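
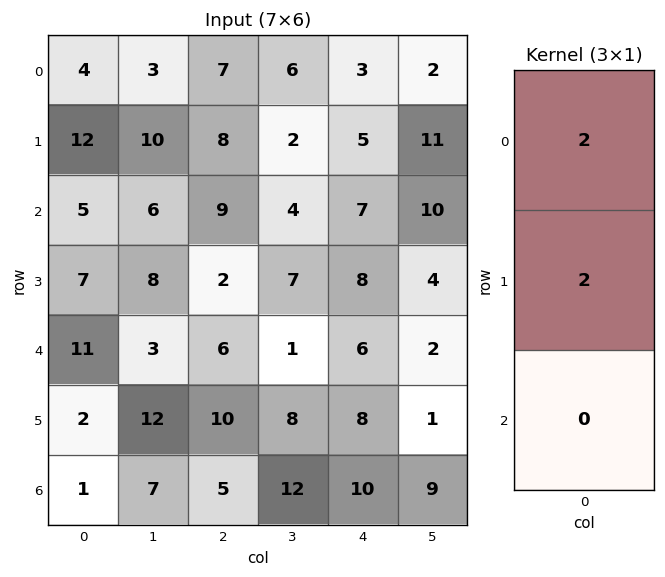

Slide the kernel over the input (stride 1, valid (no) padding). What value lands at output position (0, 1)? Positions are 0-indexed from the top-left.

The receptive field on the input at this output position is [3 / 10 / 6]. Elementwise product with the kernel and sum: 3·2 + 10·2.

26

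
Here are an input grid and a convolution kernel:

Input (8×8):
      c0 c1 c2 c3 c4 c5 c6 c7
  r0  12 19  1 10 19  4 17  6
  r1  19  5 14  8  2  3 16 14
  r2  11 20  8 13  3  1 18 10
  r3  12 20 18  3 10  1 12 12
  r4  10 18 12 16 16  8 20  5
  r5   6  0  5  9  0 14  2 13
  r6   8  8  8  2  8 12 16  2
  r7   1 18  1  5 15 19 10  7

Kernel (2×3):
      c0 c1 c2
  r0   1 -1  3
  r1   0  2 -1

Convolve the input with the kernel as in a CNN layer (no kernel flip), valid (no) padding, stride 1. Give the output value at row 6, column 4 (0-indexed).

The receptive field on the input at this output position is [8 12 16 / 15 19 10]. Elementwise product with the kernel and sum: 8·1 + 12·-1 + 16·3 + 19·2 + 10·-1.

72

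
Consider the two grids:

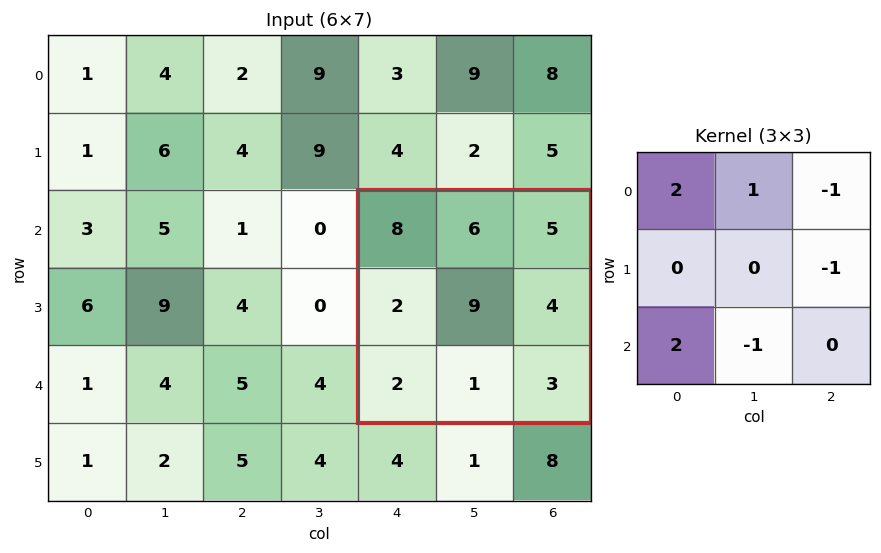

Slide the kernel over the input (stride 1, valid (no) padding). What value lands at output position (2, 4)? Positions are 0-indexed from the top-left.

The receptive field on the input at this output position is [8 6 5 / 2 9 4 / 2 1 3]. Elementwise product with the kernel and sum: 8·2 + 6·1 + 5·-1 + 4·-1 + 2·2 + 1·-1.

16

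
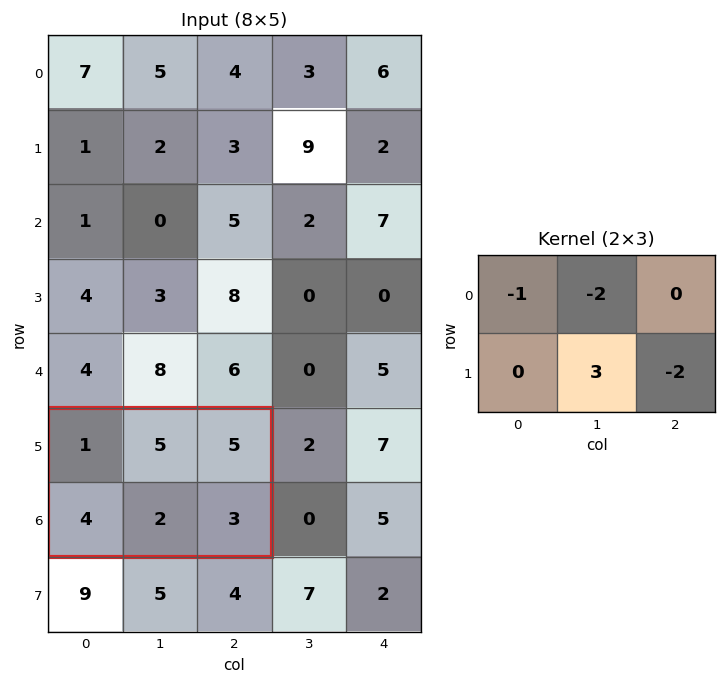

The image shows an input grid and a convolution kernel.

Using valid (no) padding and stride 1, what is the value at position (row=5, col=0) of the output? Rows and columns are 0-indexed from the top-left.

The receptive field on the input at this output position is [1 5 5 / 4 2 3]. Elementwise product with the kernel and sum: 1·-1 + 5·-2 + 2·3 + 3·-2.

-11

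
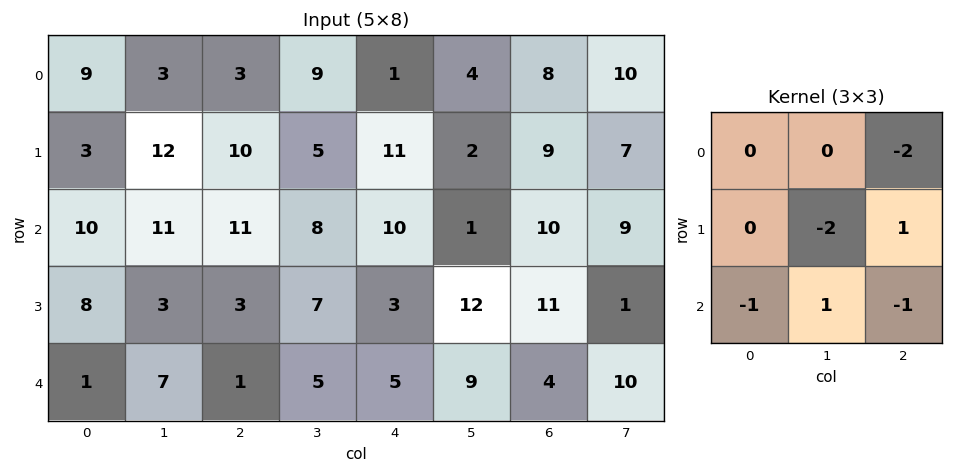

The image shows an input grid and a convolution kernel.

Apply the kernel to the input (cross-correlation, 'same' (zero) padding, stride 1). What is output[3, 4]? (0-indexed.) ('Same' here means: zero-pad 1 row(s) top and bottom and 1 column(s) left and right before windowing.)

-5

The receptive field on the zero-padded input at this output position is [8 10 1 / 7 3 12 / 5 5 9]. Elementwise product with the kernel and sum: 1·-2 + 3·-2 + 12·1 + 5·-1 + 5·1 + 9·-1.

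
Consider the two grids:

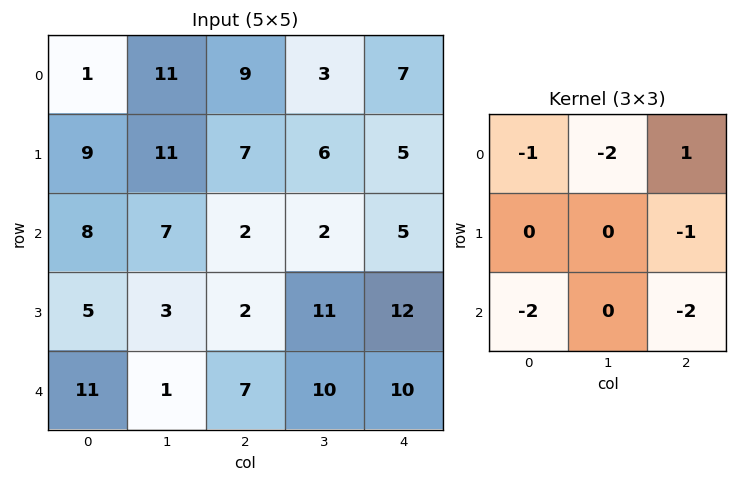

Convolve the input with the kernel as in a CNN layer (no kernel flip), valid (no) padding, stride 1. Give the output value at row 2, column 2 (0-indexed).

The receptive field on the input at this output position is [2 2 5 / 2 11 12 / 7 10 10]. Elementwise product with the kernel and sum: 2·-1 + 2·-2 + 5·1 + 12·-1 + 7·-2 + 10·-2.

-47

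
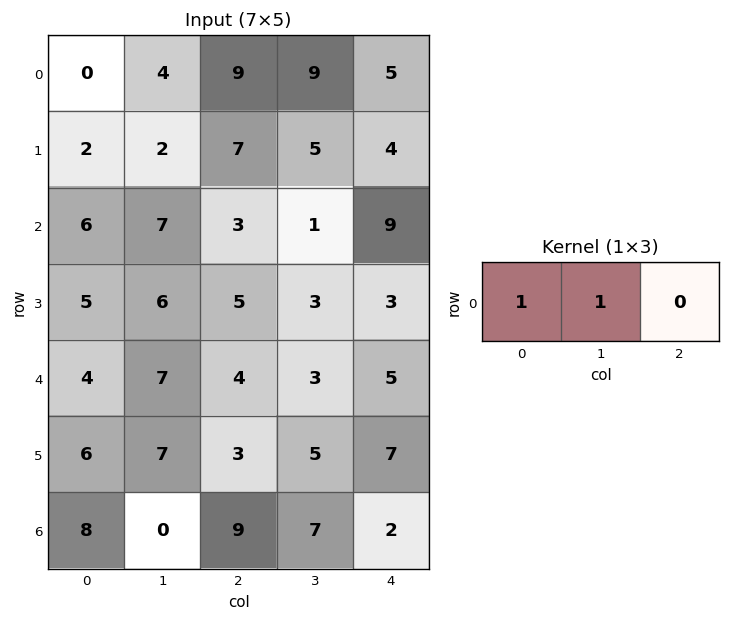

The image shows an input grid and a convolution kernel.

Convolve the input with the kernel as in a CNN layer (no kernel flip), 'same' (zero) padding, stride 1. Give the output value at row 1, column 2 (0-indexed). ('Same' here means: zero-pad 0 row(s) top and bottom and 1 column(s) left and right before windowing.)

The receptive field on the zero-padded input at this output position is [2 7 5]. Elementwise product with the kernel and sum: 2·1 + 7·1.

9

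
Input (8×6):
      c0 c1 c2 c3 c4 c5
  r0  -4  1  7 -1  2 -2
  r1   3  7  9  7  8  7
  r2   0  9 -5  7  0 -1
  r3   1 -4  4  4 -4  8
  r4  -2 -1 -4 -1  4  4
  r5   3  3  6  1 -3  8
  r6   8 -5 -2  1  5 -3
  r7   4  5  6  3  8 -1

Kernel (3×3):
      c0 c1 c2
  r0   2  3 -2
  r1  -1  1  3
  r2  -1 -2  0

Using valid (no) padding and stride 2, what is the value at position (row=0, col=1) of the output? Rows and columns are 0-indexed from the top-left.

20

The receptive field on the input at this output position is [7 -1 2 / 9 7 8 / -5 7 0]. Elementwise product with the kernel and sum: 7·2 + -1·3 + 2·-2 + 9·-1 + 7·1 + 8·3 + -5·-1 + 7·-2.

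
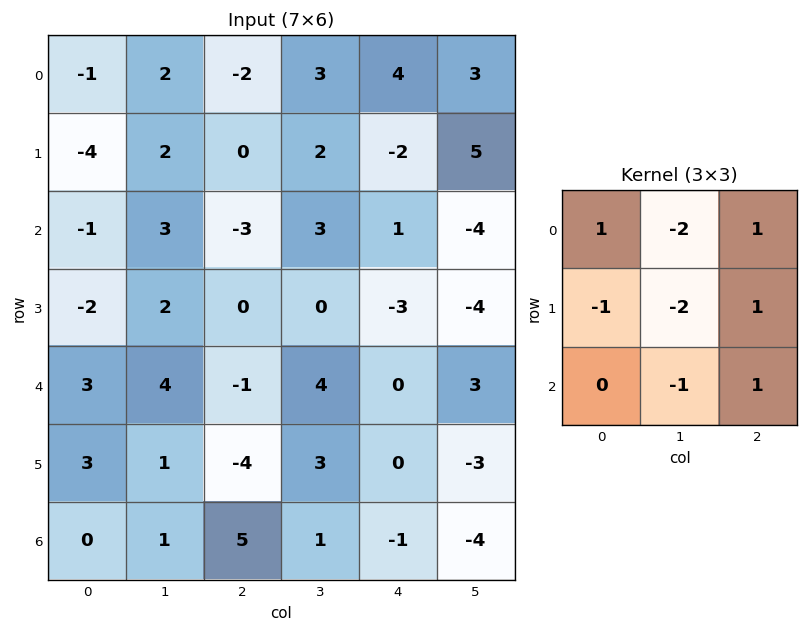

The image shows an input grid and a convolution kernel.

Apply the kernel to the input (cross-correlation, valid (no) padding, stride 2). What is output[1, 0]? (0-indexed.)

The receptive field on the input at this output position is [-1 3 -3 / -2 2 0 / 3 4 -1]. Elementwise product with the kernel and sum: -1·1 + 3·-2 + -3·1 + -2·-1 + 2·-2 + 0·1 + 4·-1 + -1·1.

-17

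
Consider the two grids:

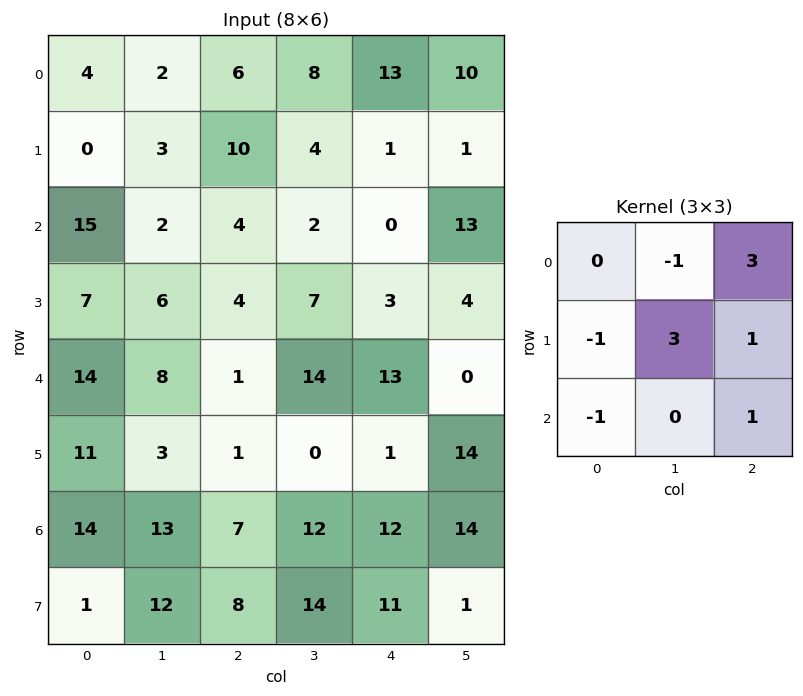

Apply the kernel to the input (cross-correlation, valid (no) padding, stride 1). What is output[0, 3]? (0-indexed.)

The receptive field on the input at this output position is [8 13 10 / 4 1 1 / 2 0 13]. Elementwise product with the kernel and sum: 13·-1 + 10·3 + 4·-1 + 1·3 + 1·1 + 2·-1 + 13·1.

28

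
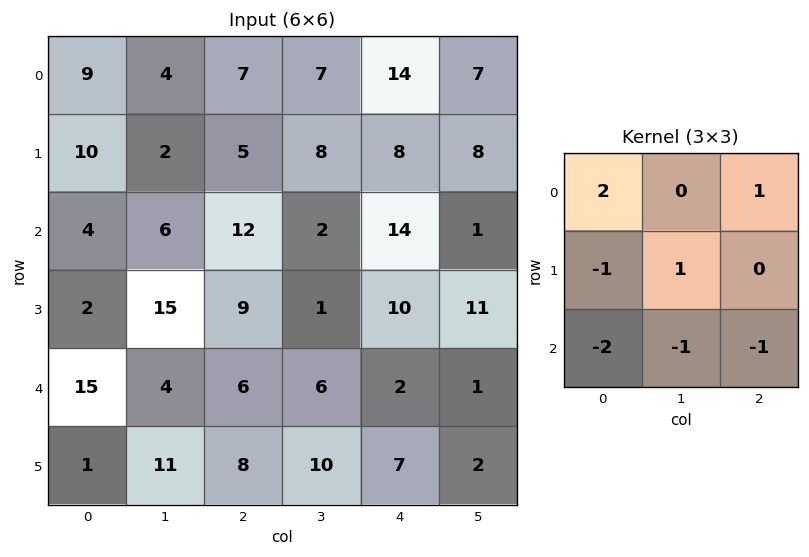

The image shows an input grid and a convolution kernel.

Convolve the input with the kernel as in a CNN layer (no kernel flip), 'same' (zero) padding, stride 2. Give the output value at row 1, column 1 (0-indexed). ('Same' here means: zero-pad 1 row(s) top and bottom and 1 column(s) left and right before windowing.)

The receptive field on the zero-padded input at this output position is [2 5 8 / 6 12 2 / 15 9 1]. Elementwise product with the kernel and sum: 2·2 + 8·1 + 6·-1 + 12·1 + 15·-2 + 9·-1 + 1·-1.

-22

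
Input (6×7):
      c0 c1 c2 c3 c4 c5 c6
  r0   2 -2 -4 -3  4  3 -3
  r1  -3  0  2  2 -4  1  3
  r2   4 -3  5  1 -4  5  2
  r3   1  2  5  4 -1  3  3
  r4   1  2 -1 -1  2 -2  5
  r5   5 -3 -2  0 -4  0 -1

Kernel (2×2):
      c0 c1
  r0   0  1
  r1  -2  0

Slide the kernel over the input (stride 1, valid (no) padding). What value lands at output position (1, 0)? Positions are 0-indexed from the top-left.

The receptive field on the input at this output position is [-3 0 / 4 -3]. Elementwise product with the kernel and sum: 0·1 + 4·-2.

-8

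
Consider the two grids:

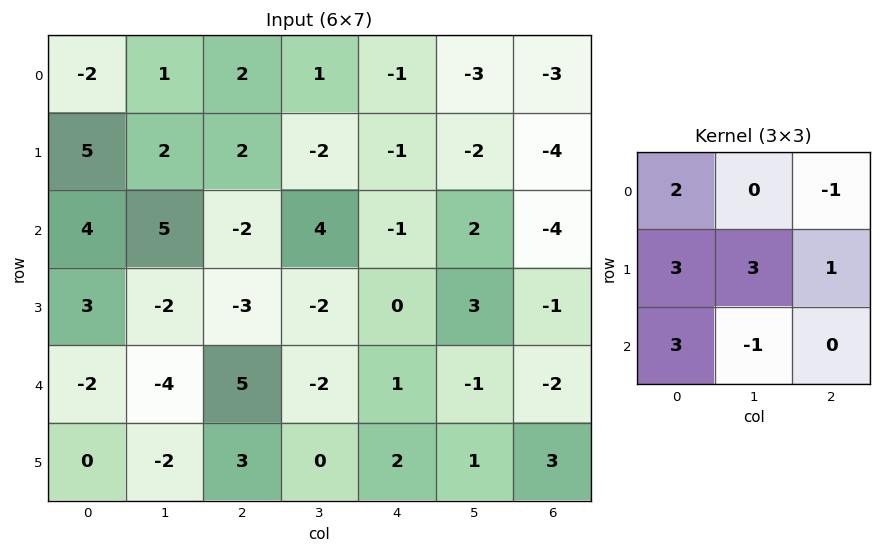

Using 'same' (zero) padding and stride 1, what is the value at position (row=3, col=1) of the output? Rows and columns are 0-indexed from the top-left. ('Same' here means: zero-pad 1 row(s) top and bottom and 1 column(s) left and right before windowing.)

The receptive field on the zero-padded input at this output position is [4 5 -2 / 3 -2 -3 / -2 -4 5]. Elementwise product with the kernel and sum: 4·2 + -2·-1 + 3·3 + -2·3 + -3·1 + -2·3 + -4·-1.

8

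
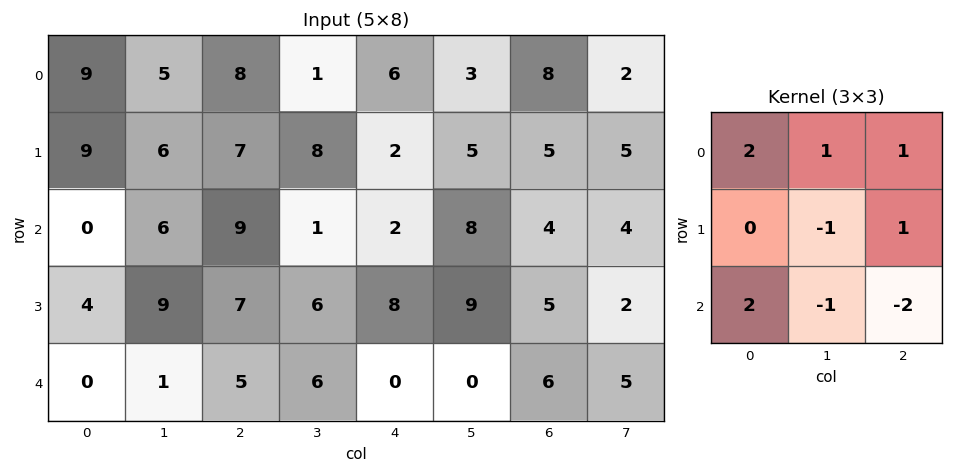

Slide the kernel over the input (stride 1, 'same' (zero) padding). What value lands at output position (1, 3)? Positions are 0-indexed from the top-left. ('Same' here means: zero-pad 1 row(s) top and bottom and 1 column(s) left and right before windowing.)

30

The receptive field on the zero-padded input at this output position is [8 1 6 / 7 8 2 / 9 1 2]. Elementwise product with the kernel and sum: 8·2 + 1·1 + 6·1 + 8·-1 + 2·1 + 9·2 + 1·-1 + 2·-2.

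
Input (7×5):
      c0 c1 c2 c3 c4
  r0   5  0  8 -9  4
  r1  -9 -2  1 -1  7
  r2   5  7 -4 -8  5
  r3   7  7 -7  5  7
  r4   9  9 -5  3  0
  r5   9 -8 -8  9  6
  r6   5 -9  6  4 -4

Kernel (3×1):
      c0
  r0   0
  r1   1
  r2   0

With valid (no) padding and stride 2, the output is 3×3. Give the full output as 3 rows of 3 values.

-9 1 7
7 -7 7
9 -8 6

Output[0,0]: The receptive field on the input at this output position is [5 / -9 / 5]. Elementwise product with the kernel and sum: -9·1.
Output[0,1]: The receptive field on the input at this output position is [8 / 1 / -4]. Elementwise product with the kernel and sum: 1·1.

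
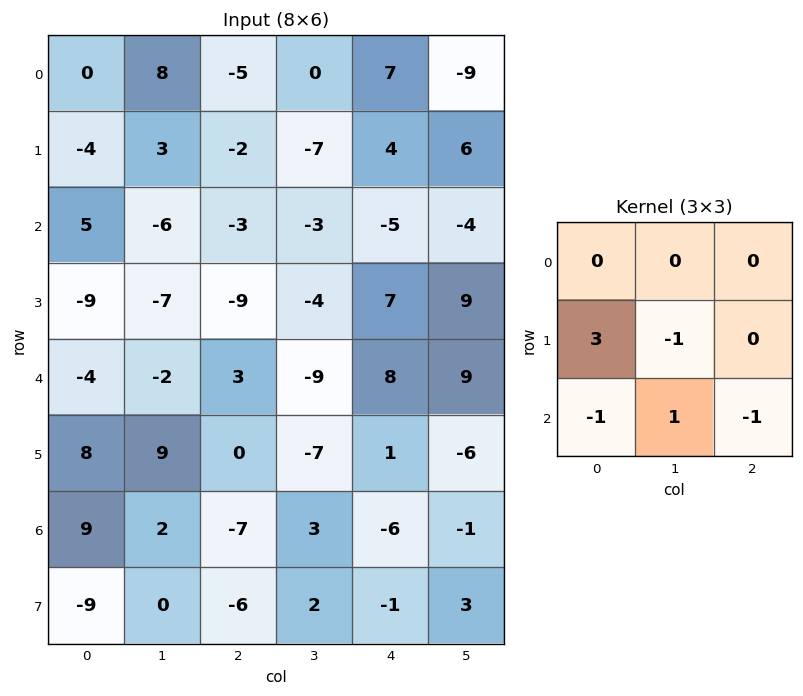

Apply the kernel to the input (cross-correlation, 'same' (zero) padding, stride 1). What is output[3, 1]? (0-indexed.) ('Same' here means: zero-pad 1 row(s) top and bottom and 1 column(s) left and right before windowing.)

-21

The receptive field on the zero-padded input at this output position is [5 -6 -3 / -9 -7 -9 / -4 -2 3]. Elementwise product with the kernel and sum: -9·3 + -7·-1 + -4·-1 + -2·1 + 3·-1.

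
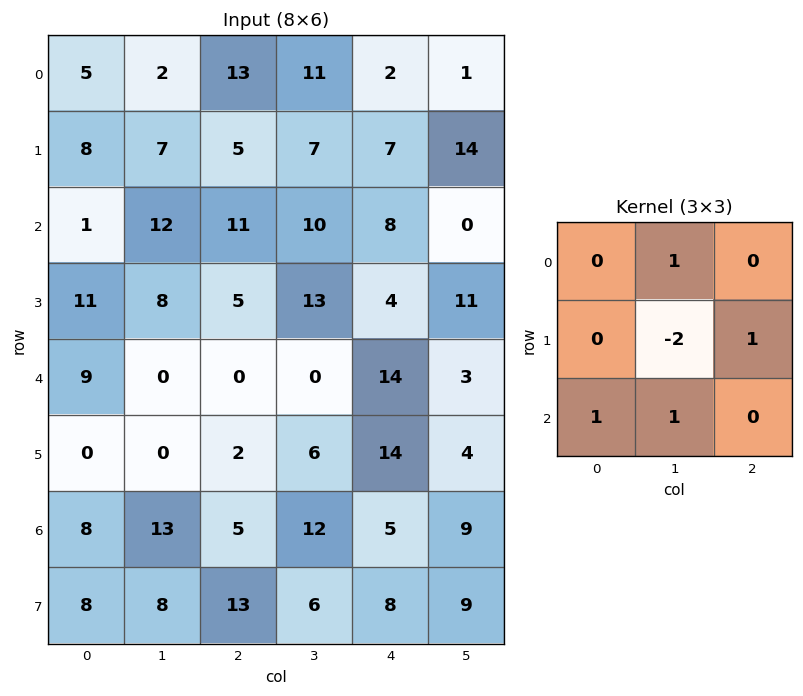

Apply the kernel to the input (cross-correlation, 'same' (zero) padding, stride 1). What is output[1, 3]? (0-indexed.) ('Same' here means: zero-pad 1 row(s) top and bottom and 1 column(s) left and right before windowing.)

The receptive field on the zero-padded input at this output position is [13 11 2 / 5 7 7 / 11 10 8]. Elementwise product with the kernel and sum: 11·1 + 7·-2 + 7·1 + 11·1 + 10·1.

25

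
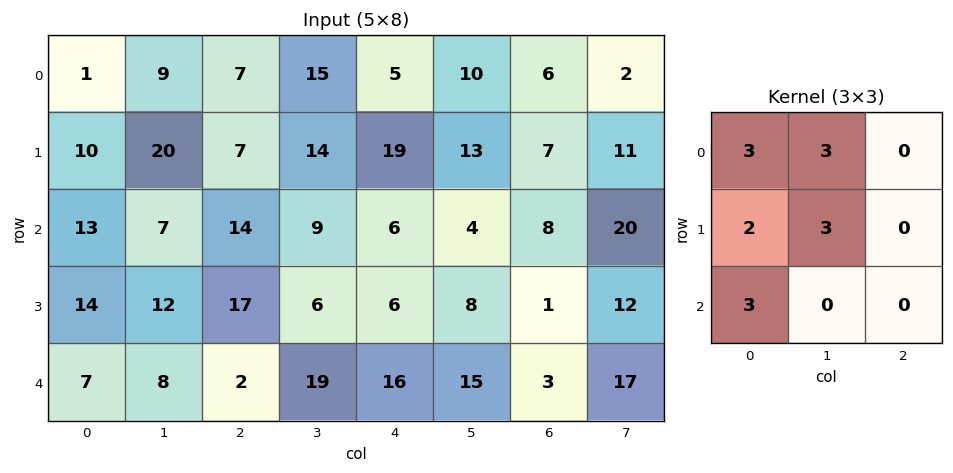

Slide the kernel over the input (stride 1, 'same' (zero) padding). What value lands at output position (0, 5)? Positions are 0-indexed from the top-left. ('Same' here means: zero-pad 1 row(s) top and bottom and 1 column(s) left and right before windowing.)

The receptive field on the zero-padded input at this output position is [0 0 0 / 5 10 6 / 19 13 7]. Elementwise product with the kernel and sum: 0·3 + 0·3 + 5·2 + 10·3 + 19·3.

97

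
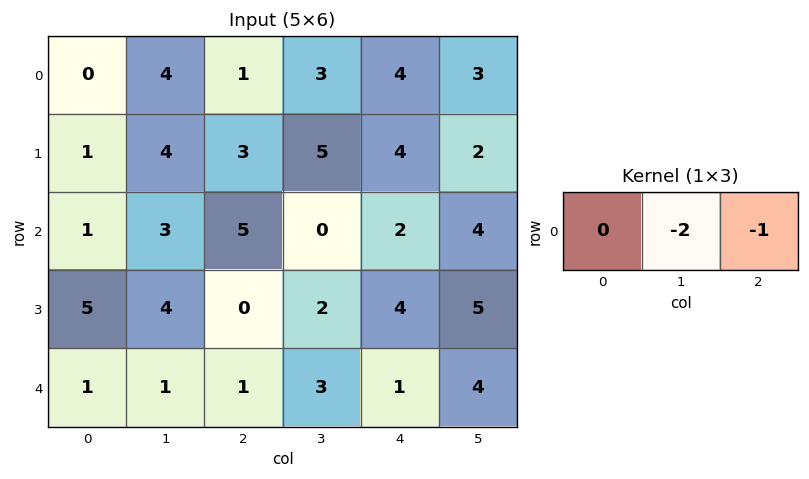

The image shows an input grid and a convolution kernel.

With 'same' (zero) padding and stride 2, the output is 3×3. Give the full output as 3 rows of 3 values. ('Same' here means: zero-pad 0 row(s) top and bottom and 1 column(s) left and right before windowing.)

-4 -5 -11
-5 -10 -8
-3 -5 -6

Output[0,0]: The receptive field on the zero-padded input at this output position is [0 0 4]. Elementwise product with the kernel and sum: 0·-2 + 4·-1.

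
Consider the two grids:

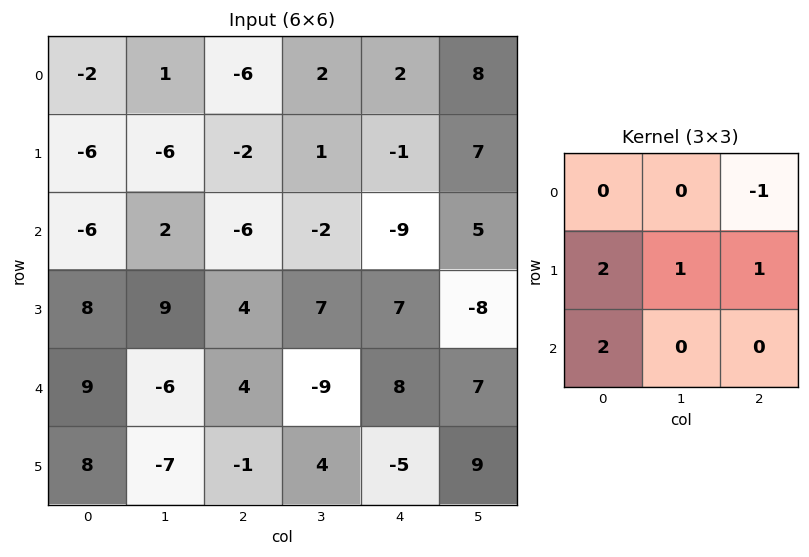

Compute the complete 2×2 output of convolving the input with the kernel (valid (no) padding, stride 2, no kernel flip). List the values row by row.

Output[0,0]: The receptive field on the input at this output position is [-2 1 -6 / -6 -6 -2 / -6 2 -6]. Elementwise product with the kernel and sum: -6·-1 + -6·2 + -6·1 + -2·1 + -6·2.

-26 -18
53 39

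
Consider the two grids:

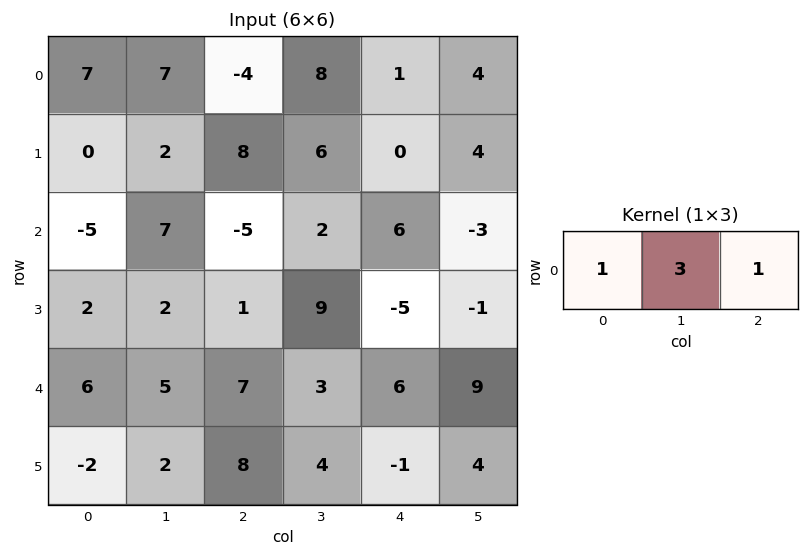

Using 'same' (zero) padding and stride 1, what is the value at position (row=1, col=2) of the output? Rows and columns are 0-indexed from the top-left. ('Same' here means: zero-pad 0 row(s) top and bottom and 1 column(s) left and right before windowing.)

32

The receptive field on the zero-padded input at this output position is [2 8 6]. Elementwise product with the kernel and sum: 2·1 + 8·3 + 6·1.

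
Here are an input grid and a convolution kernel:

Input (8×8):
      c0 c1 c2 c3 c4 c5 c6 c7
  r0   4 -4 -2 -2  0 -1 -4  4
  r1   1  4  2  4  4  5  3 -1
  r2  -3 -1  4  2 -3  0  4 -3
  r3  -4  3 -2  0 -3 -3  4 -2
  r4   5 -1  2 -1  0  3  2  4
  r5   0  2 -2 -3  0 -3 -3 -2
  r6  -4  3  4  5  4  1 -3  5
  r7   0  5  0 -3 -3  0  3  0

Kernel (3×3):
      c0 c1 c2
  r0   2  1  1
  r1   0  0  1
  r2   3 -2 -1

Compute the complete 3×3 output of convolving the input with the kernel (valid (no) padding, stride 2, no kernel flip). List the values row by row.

-7 9 -15
10 12 -6
-13 1 15

Output[0,0]: The receptive field on the input at this output position is [4 -4 -2 / 1 4 2 / -3 -1 4]. Elementwise product with the kernel and sum: 4·2 + -4·1 + -2·1 + 2·1 + -3·3 + -1·-2 + 4·-1.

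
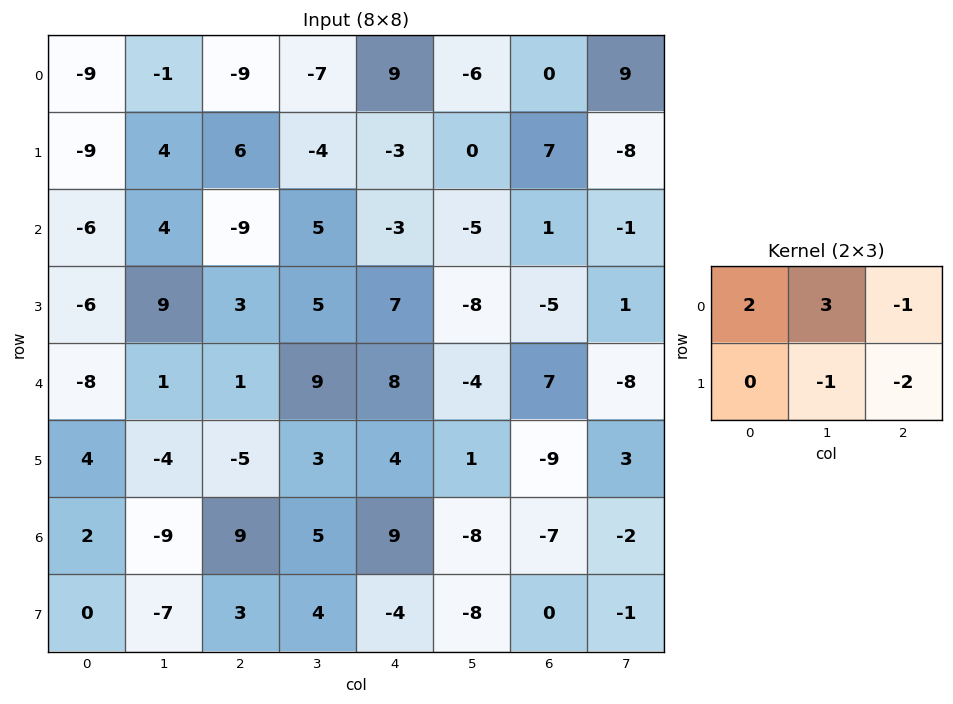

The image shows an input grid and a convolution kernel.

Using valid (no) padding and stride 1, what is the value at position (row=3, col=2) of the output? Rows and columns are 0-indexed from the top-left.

-11

The receptive field on the input at this output position is [3 5 7 / 1 9 8]. Elementwise product with the kernel and sum: 3·2 + 5·3 + 7·-1 + 9·-1 + 8·-2.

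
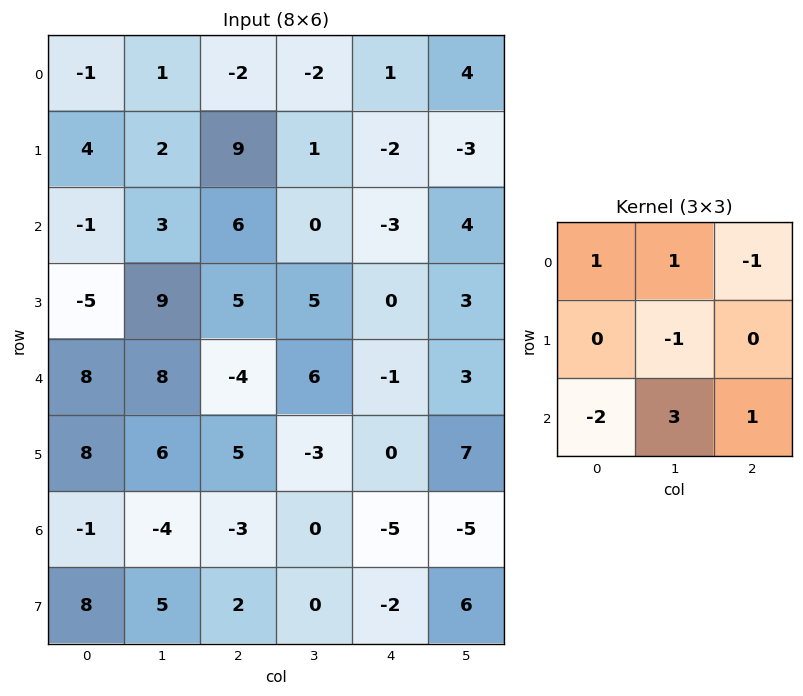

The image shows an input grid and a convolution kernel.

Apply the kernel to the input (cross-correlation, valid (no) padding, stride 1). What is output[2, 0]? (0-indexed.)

The receptive field on the input at this output position is [-1 3 6 / -5 9 5 / 8 8 -4]. Elementwise product with the kernel and sum: -1·1 + 3·1 + 6·-1 + 9·-1 + 8·-2 + 8·3 + -4·1.

-9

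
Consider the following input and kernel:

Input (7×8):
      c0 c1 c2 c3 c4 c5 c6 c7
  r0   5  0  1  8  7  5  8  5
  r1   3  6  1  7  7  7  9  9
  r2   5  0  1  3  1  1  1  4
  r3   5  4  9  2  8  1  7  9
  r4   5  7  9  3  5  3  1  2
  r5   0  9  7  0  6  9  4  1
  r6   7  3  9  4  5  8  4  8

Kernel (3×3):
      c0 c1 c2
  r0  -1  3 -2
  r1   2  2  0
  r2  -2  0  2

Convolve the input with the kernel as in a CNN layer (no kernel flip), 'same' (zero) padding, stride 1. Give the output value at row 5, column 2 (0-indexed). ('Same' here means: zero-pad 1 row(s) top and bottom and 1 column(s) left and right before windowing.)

The receptive field on the zero-padded input at this output position is [7 9 3 / 9 7 0 / 3 9 4]. Elementwise product with the kernel and sum: 7·-1 + 9·3 + 3·-2 + 9·2 + 7·2 + 3·-2 + 4·2.

48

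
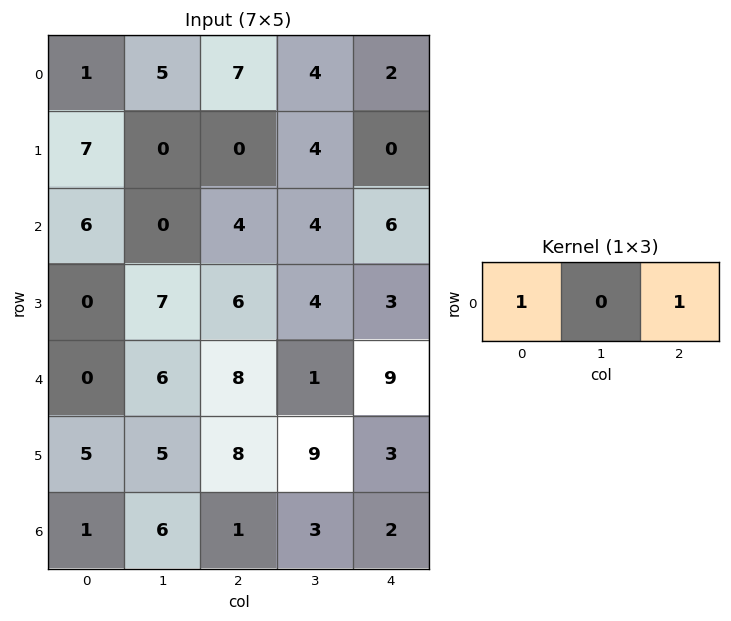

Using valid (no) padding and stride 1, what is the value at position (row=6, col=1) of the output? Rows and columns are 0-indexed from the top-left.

The receptive field on the input at this output position is [6 1 3]. Elementwise product with the kernel and sum: 6·1 + 3·1.

9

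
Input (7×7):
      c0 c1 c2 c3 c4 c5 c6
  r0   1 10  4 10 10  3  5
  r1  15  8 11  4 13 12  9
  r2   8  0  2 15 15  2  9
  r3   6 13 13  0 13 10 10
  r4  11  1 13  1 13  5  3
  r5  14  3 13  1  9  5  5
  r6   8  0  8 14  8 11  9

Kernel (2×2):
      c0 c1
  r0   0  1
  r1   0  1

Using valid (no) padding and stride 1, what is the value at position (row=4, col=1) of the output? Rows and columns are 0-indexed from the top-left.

The receptive field on the input at this output position is [1 13 / 3 13]. Elementwise product with the kernel and sum: 13·1 + 13·1.

26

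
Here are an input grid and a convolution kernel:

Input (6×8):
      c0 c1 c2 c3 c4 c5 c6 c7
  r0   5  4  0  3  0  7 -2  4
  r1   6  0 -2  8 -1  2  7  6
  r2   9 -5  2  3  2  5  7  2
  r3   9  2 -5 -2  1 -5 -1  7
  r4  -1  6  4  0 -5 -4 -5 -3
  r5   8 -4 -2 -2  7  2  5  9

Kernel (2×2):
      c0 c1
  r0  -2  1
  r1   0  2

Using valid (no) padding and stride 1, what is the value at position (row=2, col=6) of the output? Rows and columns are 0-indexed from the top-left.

The receptive field on the input at this output position is [7 2 / -1 7]. Elementwise product with the kernel and sum: 7·-2 + 2·1 + 7·2.

2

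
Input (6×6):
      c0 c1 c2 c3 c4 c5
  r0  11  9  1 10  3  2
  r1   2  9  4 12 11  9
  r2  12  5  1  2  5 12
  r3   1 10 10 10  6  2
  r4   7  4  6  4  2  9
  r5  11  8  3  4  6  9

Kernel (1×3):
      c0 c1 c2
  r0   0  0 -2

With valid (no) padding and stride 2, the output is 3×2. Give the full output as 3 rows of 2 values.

-2 -6
-2 -10
-12 -4

Output[0,0]: The receptive field on the input at this output position is [11 9 1]. Elementwise product with the kernel and sum: 1·-2.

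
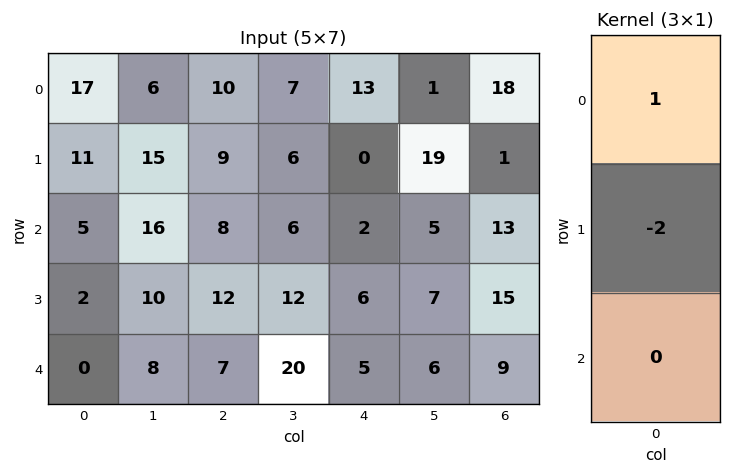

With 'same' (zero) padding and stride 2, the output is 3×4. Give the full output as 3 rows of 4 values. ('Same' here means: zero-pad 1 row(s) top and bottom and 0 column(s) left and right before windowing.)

Output[0,0]: The receptive field on the zero-padded input at this output position is [0 / 17 / 11]. Elementwise product with the kernel and sum: 0·1 + 17·-2.
Output[0,1]: The receptive field on the zero-padded input at this output position is [0 / 10 / 9]. Elementwise product with the kernel and sum: 0·1 + 10·-2.

-34 -20 -26 -36
1 -7 -4 -25
2 -2 -4 -3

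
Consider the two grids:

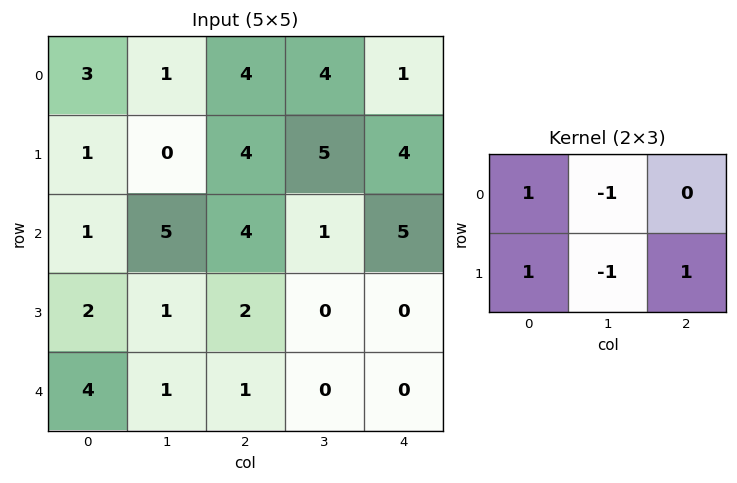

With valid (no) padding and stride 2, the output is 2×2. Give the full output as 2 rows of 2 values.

7 3
-1 5

Output[0,0]: The receptive field on the input at this output position is [3 1 4 / 1 0 4]. Elementwise product with the kernel and sum: 3·1 + 1·-1 + 1·1 + 0·-1 + 4·1.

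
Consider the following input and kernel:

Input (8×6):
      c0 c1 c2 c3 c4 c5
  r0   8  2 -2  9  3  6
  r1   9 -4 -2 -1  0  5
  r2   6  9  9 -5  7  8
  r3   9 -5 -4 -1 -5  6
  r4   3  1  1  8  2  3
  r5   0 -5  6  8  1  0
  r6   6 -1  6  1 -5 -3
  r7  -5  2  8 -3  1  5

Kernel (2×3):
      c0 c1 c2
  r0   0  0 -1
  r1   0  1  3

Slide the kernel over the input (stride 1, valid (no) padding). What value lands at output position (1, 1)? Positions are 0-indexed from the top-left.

-5

The receptive field on the input at this output position is [-4 -2 -1 / 9 9 -5]. Elementwise product with the kernel and sum: -1·-1 + 9·1 + -5·3.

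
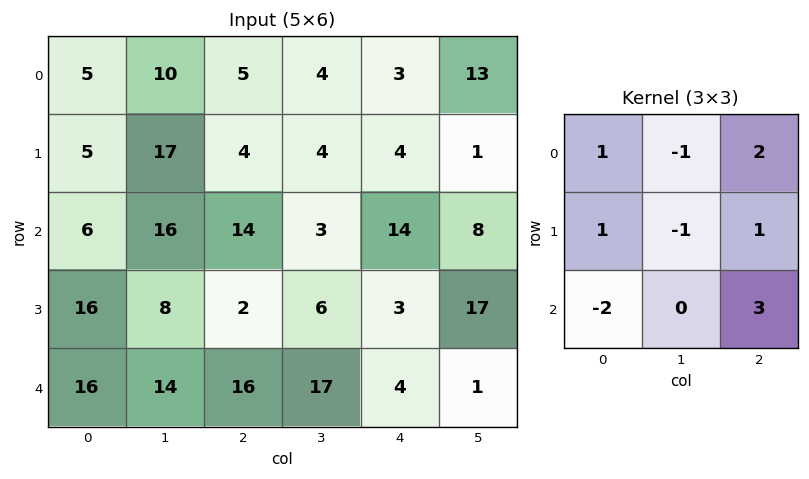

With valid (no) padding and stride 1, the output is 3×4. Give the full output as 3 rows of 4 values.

Output[0,0]: The receptive field on the input at this output position is [5 10 5 / 5 17 4 / 6 16 14]. Elementwise product with the kernel and sum: 5·1 + 10·-1 + 5·2 + 5·1 + 17·-1 + 4·1 + 6·-2 + 14·3.
Output[0,1]: The receptive field on the input at this output position is [10 5 4 / 17 4 4 / 16 14 3]. Elementwise product with the kernel and sum: 10·1 + 5·-1 + 4·2 + 17·1 + 4·-1 + 4·1 + 16·-2 + 3·3.

27 7 25 46
-26 28 38 38
44 43 18 -6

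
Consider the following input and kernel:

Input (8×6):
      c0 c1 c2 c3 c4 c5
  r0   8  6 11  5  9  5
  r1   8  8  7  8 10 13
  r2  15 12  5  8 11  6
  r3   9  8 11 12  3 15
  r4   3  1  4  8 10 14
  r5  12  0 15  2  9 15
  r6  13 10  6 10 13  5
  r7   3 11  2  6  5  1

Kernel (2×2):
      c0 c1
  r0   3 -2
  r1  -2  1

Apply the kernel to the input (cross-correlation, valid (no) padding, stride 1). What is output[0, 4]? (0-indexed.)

The receptive field on the input at this output position is [9 5 / 10 13]. Elementwise product with the kernel and sum: 9·3 + 5·-2 + 10·-2 + 13·1.

10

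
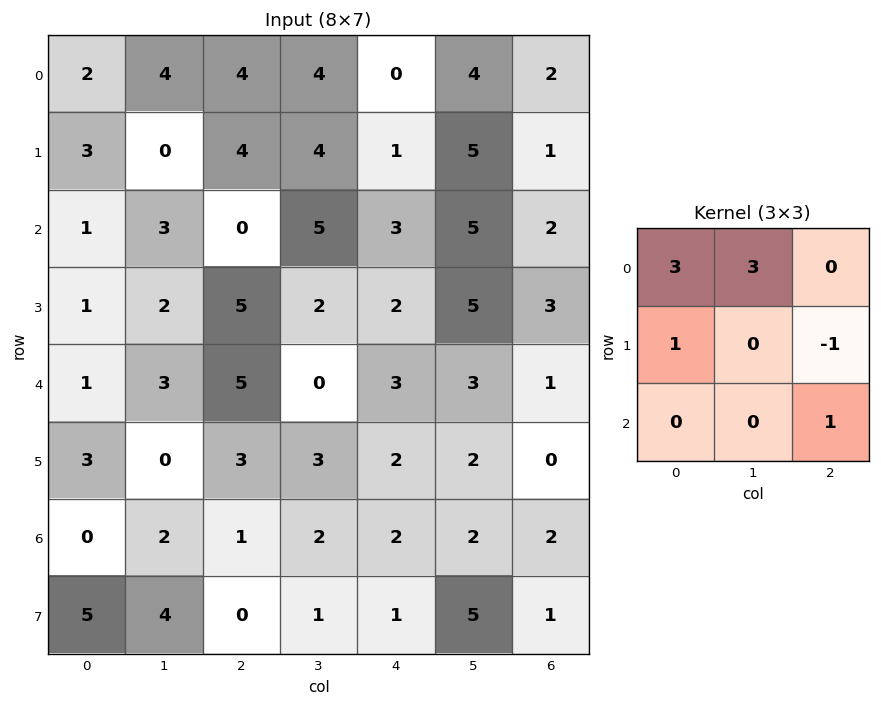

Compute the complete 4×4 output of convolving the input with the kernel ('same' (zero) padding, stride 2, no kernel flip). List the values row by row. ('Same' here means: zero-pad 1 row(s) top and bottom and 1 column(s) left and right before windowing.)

Output[0,0]: The receptive field on the zero-padded input at this output position is [0 0 0 / 0 2 4 / 0 3 0]. Elementwise product with the kernel and sum: 0·3 + 0·3 + 0·1 + 4·-1 + 0·1.
Output[0,1]: The receptive field on the zero-padded input at this output position is [0 0 0 / 4 4 4 / 0 4 4]. Elementwise product with the kernel and sum: 0·3 + 0·3 + 4·1 + 4·-1 + 4·1.

-4 4 5 4
8 12 20 23
0 27 11 27
11 10 20 8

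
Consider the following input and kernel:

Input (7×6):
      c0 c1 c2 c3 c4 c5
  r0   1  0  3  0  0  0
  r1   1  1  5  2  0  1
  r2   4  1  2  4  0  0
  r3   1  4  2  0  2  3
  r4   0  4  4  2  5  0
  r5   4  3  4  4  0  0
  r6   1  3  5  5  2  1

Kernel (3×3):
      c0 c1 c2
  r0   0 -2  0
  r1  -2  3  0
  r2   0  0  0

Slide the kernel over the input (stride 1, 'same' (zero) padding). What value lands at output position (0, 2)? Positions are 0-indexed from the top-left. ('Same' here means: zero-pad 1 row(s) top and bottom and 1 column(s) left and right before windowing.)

The receptive field on the zero-padded input at this output position is [0 0 0 / 0 3 0 / 1 5 2]. Elementwise product with the kernel and sum: 0·-2 + 0·-2 + 3·3.

9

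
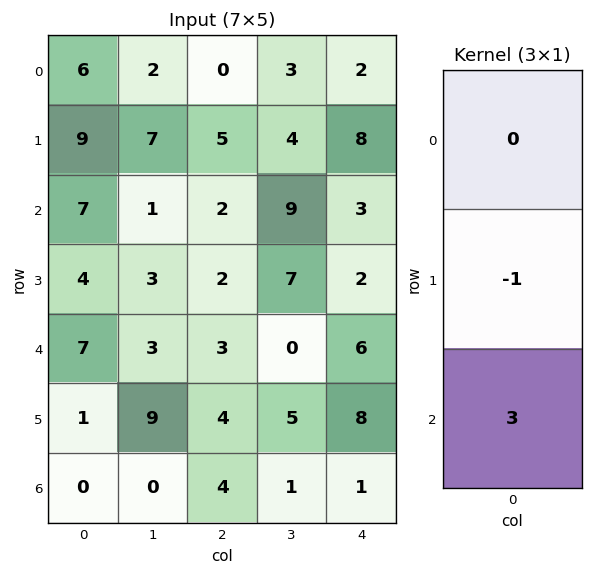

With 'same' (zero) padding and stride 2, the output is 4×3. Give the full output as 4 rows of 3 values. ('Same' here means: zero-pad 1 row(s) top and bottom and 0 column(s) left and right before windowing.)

Output[0,0]: The receptive field on the zero-padded input at this output position is [0 / 6 / 9]. Elementwise product with the kernel and sum: 6·-1 + 9·3.
Output[0,1]: The receptive field on the zero-padded input at this output position is [0 / 0 / 5]. Elementwise product with the kernel and sum: 0·-1 + 5·3.

21 15 22
5 4 3
-4 9 18
0 -4 -1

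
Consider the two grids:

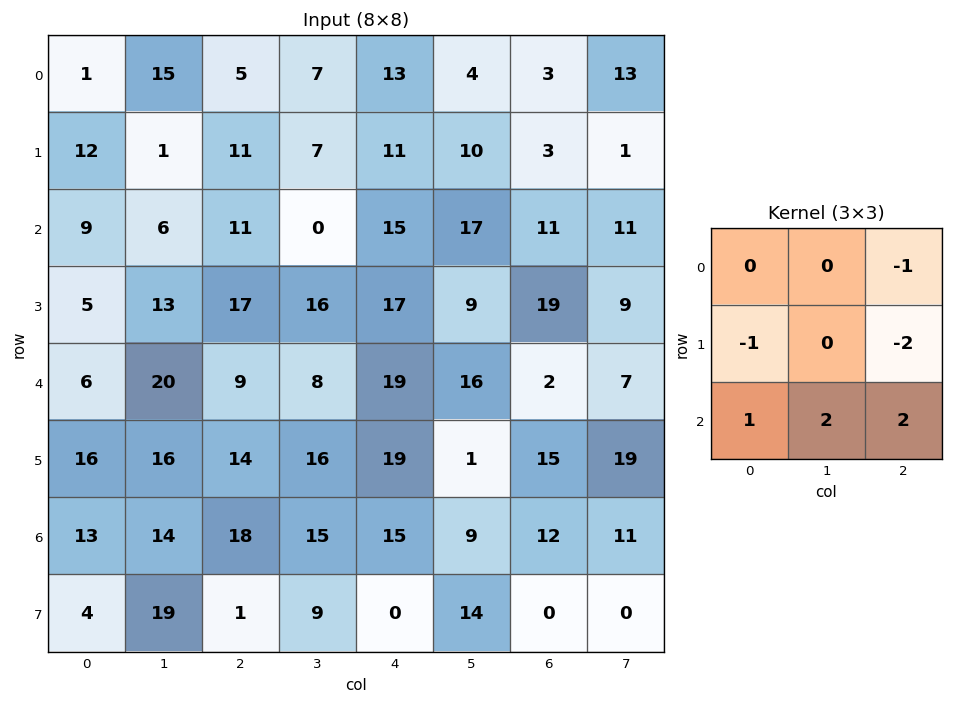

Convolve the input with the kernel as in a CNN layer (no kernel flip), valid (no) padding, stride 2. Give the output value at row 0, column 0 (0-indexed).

The receptive field on the input at this output position is [1 15 5 / 12 1 11 / 9 6 11]. Elementwise product with the kernel and sum: 5·-1 + 12·-1 + 11·-2 + 9·1 + 6·2 + 11·2.

4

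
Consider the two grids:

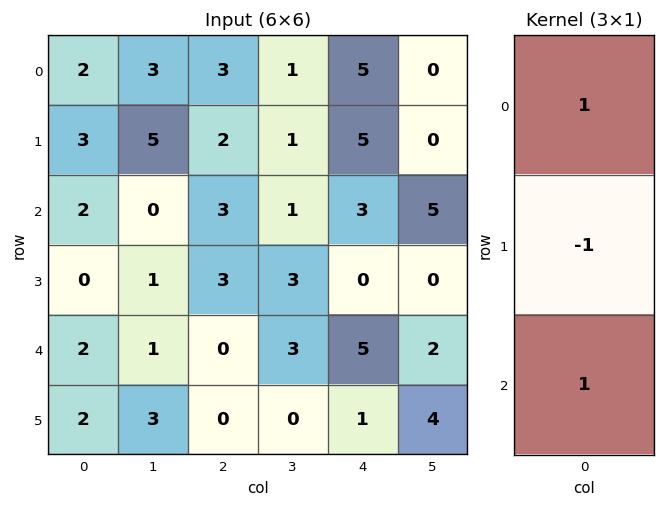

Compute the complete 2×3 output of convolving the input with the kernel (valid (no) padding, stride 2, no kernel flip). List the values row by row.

1 4 3
4 0 8

Output[0,0]: The receptive field on the input at this output position is [2 / 3 / 2]. Elementwise product with the kernel and sum: 2·1 + 3·-1 + 2·1.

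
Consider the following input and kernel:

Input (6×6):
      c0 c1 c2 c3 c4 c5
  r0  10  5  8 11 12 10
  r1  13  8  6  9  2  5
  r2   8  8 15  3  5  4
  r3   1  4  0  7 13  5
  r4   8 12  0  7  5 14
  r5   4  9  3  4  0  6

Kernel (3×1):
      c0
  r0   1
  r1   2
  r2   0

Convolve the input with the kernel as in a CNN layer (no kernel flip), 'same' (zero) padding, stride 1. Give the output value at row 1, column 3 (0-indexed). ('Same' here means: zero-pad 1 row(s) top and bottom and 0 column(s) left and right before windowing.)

The receptive field on the zero-padded input at this output position is [11 / 9 / 3]. Elementwise product with the kernel and sum: 11·1 + 9·2.

29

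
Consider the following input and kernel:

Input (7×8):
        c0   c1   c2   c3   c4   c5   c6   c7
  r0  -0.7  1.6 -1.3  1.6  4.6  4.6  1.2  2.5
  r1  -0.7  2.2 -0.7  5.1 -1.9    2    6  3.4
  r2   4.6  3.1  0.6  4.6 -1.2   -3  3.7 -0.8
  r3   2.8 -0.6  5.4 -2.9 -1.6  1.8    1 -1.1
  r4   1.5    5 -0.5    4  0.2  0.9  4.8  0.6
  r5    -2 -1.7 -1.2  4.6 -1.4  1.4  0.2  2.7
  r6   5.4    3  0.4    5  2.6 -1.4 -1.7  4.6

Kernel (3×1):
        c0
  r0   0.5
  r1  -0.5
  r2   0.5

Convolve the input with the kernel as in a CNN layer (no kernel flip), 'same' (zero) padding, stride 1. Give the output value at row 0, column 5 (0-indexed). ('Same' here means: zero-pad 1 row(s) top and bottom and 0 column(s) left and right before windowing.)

The receptive field on the zero-padded input at this output position is [0 / 4.6 / 2]. Elementwise product with the kernel and sum: 0·0.5 + 4.6·-0.5 + 2·0.5.

-1.3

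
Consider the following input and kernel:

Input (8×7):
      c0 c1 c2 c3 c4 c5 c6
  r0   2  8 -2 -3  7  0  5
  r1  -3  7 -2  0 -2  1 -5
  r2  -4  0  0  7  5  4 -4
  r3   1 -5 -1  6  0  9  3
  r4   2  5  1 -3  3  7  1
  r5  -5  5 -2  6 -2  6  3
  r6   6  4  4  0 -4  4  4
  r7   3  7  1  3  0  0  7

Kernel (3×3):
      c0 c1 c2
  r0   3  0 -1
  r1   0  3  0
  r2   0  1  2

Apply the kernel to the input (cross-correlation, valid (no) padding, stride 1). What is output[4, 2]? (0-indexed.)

10

The receptive field on the input at this output position is [1 -3 3 / -2 6 -2 / 4 0 -4]. Elementwise product with the kernel and sum: 1·3 + 3·-1 + 6·3 + 0·1 + -4·2.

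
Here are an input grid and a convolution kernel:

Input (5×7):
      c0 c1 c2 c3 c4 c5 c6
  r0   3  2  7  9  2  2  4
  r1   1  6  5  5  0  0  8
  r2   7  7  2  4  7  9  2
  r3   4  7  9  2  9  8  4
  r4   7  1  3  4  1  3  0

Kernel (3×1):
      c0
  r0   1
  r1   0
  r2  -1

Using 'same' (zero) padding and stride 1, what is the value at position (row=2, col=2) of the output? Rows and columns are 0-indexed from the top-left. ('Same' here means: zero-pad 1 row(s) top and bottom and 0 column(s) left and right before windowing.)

-4

The receptive field on the zero-padded input at this output position is [5 / 2 / 9]. Elementwise product with the kernel and sum: 5·1 + 9·-1.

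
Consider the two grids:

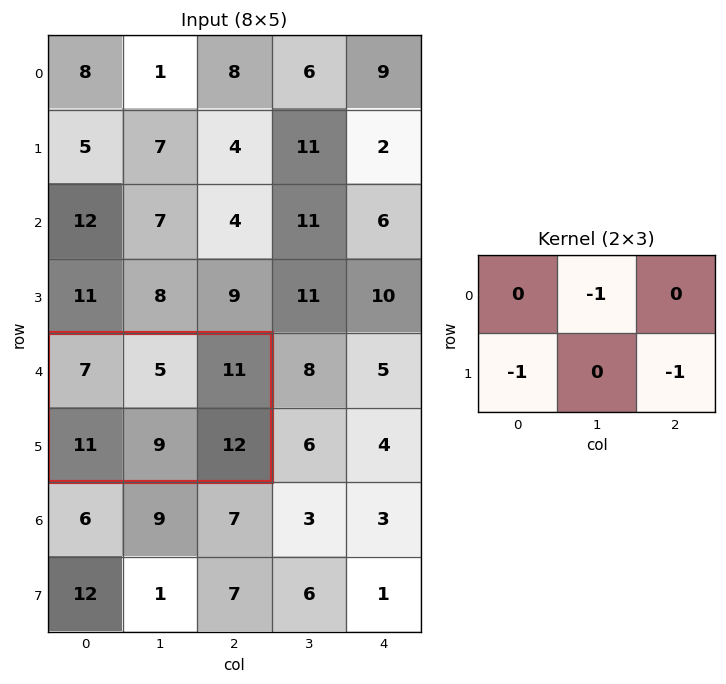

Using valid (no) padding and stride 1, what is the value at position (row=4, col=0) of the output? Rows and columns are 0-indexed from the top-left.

The receptive field on the input at this output position is [7 5 11 / 11 9 12]. Elementwise product with the kernel and sum: 5·-1 + 11·-1 + 12·-1.

-28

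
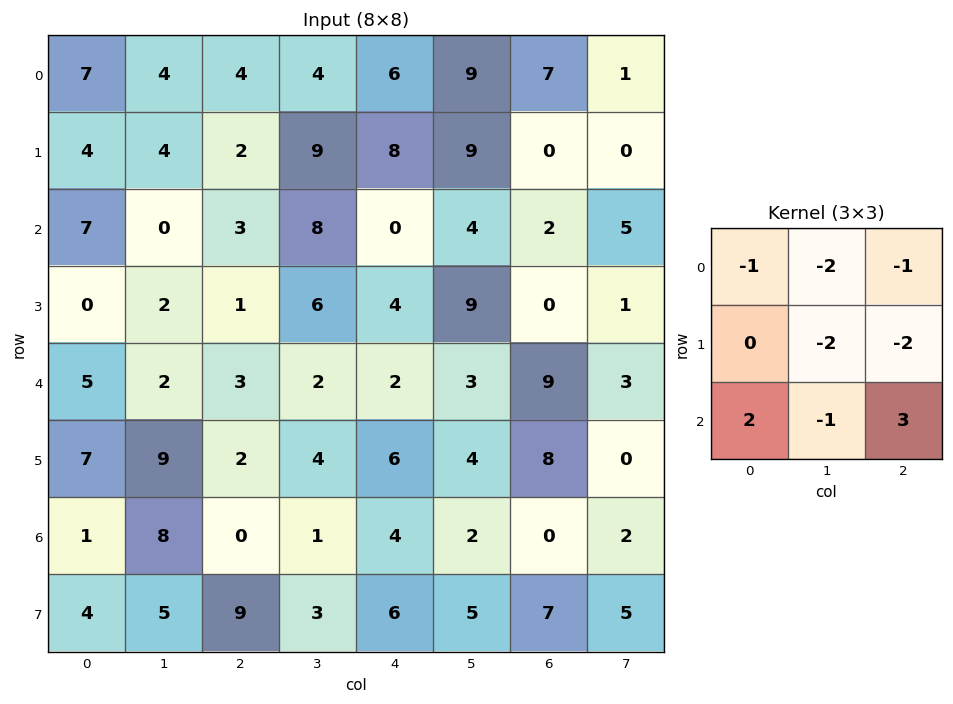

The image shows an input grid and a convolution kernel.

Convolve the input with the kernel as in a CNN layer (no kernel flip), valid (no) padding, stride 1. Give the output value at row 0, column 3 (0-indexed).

-31

The receptive field on the input at this output position is [4 6 9 / 9 8 9 / 8 0 4]. Elementwise product with the kernel and sum: 4·-1 + 6·-2 + 9·-1 + 8·-2 + 9·-2 + 8·2 + 0·-1 + 4·3.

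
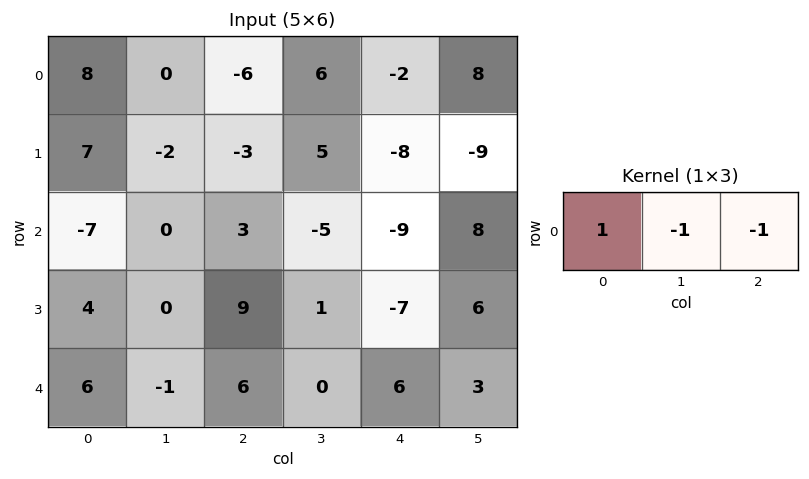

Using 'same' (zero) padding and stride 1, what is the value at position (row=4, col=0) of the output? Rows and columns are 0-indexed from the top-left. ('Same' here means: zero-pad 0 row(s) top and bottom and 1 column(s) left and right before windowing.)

The receptive field on the zero-padded input at this output position is [0 6 -1]. Elementwise product with the kernel and sum: 0·1 + 6·-1 + -1·-1.

-5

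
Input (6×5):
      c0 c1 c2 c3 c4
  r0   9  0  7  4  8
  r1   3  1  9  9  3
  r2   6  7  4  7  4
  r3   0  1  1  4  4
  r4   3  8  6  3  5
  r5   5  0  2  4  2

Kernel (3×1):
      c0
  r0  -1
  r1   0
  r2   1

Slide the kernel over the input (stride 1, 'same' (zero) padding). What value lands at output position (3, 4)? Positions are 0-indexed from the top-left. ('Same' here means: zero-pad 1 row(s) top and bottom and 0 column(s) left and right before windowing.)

The receptive field on the zero-padded input at this output position is [4 / 4 / 5]. Elementwise product with the kernel and sum: 4·-1 + 5·1.

1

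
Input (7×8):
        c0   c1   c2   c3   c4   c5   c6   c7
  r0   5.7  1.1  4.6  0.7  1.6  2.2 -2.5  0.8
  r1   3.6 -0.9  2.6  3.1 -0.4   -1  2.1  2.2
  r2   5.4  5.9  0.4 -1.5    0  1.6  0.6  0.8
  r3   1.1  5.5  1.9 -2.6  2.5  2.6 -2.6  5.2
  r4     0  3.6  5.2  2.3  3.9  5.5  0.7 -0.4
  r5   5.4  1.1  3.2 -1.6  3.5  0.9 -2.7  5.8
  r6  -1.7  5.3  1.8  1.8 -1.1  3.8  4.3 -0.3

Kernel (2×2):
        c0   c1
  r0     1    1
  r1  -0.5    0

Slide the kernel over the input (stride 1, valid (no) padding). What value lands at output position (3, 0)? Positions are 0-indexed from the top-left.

6.6

The receptive field on the input at this output position is [1.1 5.5 / 0 3.6]. Elementwise product with the kernel and sum: 1.1·1 + 5.5·1 + 0·-0.5.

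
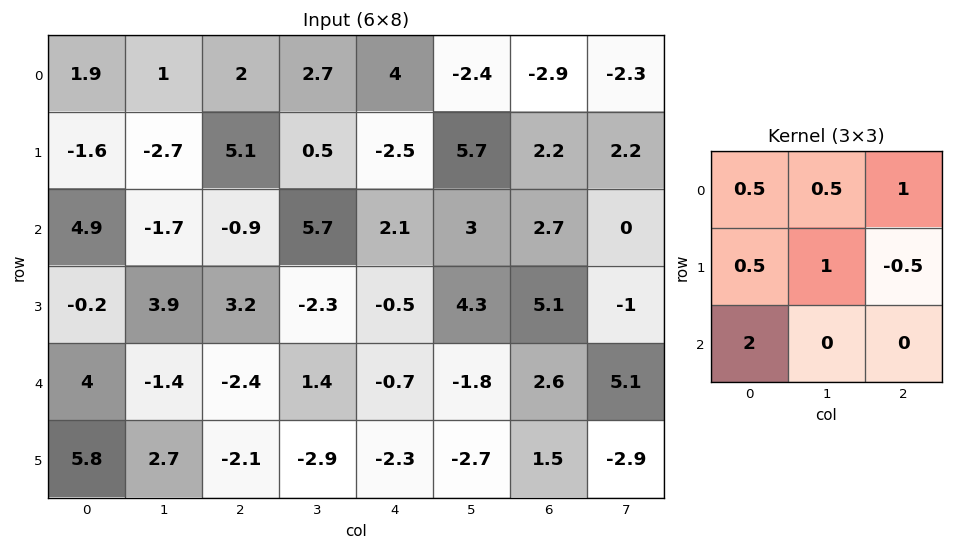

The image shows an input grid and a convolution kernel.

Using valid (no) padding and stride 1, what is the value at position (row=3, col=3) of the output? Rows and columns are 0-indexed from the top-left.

-2

The receptive field on the input at this output position is [-2.3 -0.5 4.3 / 1.4 -0.7 -1.8 / -2.9 -2.3 -2.7]. Elementwise product with the kernel and sum: -2.3·0.5 + -0.5·0.5 + 4.3·1 + 1.4·0.5 + -0.7·1 + -1.8·-0.5 + -2.9·2.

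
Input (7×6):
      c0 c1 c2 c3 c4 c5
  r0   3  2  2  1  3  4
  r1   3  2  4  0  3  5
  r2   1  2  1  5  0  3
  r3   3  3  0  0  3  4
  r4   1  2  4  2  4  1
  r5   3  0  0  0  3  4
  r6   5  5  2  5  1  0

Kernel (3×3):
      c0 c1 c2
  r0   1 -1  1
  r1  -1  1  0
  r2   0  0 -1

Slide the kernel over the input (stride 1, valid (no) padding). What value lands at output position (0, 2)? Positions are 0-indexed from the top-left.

0

The receptive field on the input at this output position is [2 1 3 / 4 0 3 / 1 5 0]. Elementwise product with the kernel and sum: 2·1 + 1·-1 + 3·1 + 4·-1 + 0·1 + 0·-1.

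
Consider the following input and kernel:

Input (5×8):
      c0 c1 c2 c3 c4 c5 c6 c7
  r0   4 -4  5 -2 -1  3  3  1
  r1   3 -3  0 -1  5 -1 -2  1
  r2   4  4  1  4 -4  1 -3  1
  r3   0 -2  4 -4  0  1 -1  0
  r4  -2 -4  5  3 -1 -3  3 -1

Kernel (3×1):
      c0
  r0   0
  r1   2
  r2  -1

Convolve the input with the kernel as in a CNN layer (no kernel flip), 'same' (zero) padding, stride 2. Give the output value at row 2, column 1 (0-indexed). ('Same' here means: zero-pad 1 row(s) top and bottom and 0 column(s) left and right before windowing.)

The receptive field on the zero-padded input at this output position is [4 / 5 / 0]. Elementwise product with the kernel and sum: 5·2 + 0·-1.

10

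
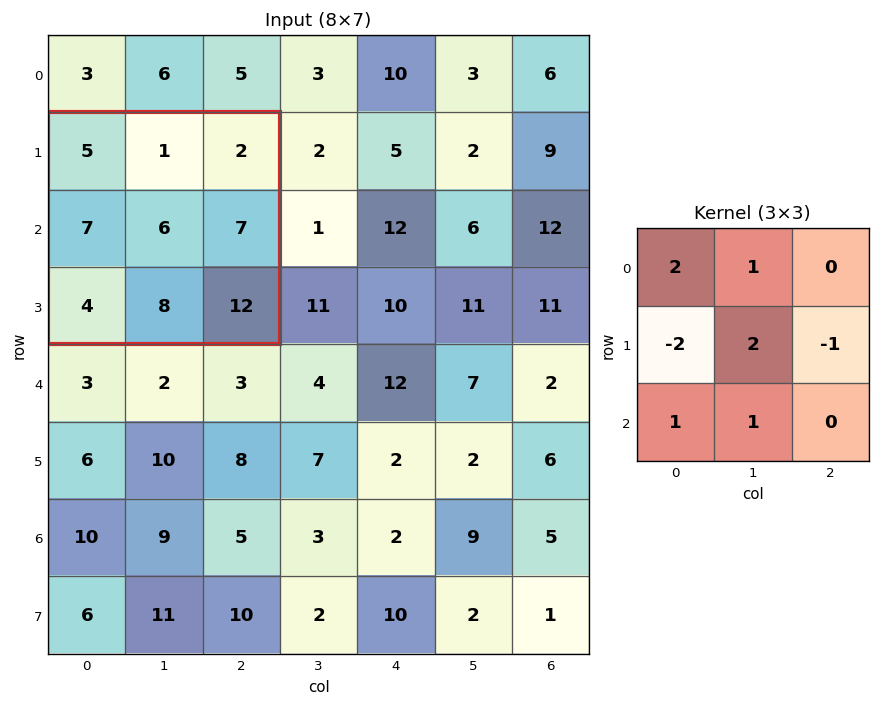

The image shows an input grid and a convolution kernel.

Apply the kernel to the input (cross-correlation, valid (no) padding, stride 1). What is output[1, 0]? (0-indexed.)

14

The receptive field on the input at this output position is [5 1 2 / 7 6 7 / 4 8 12]. Elementwise product with the kernel and sum: 5·2 + 1·1 + 7·-2 + 6·2 + 7·-1 + 4·1 + 8·1.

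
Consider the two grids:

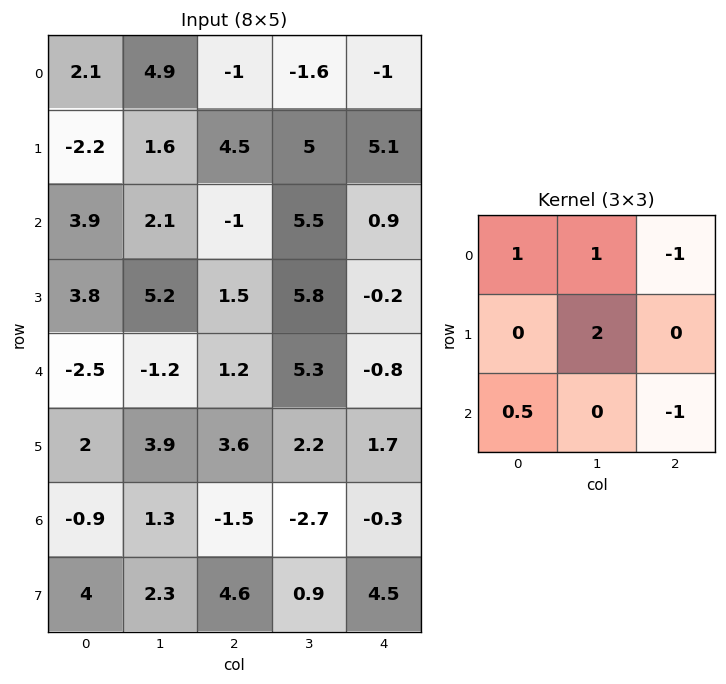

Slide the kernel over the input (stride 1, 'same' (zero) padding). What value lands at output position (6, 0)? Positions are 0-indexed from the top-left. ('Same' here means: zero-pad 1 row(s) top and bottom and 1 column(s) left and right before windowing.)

-6

The receptive field on the zero-padded input at this output position is [0 2 3.9 / 0 -0.9 1.3 / 0 4 2.3]. Elementwise product with the kernel and sum: 0·1 + 2·1 + 3.9·-1 + -0.9·2 + 0·0.5 + 2.3·-1.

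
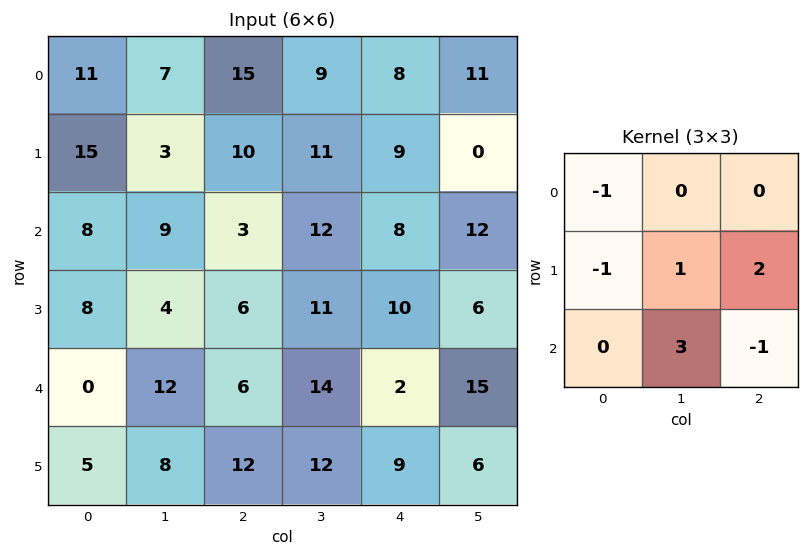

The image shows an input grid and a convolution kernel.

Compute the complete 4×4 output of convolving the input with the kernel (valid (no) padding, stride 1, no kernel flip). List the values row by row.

Output[0,0]: The receptive field on the input at this output position is [11 7 15 / 15 3 10 / 8 9 3]. Elementwise product with the kernel and sum: 11·-1 + 15·-1 + 3·1 + 10·2 + 9·3 + 3·-1.

21 19 32 1
-2 22 38 33
30 19 62 -10
28 42 33 28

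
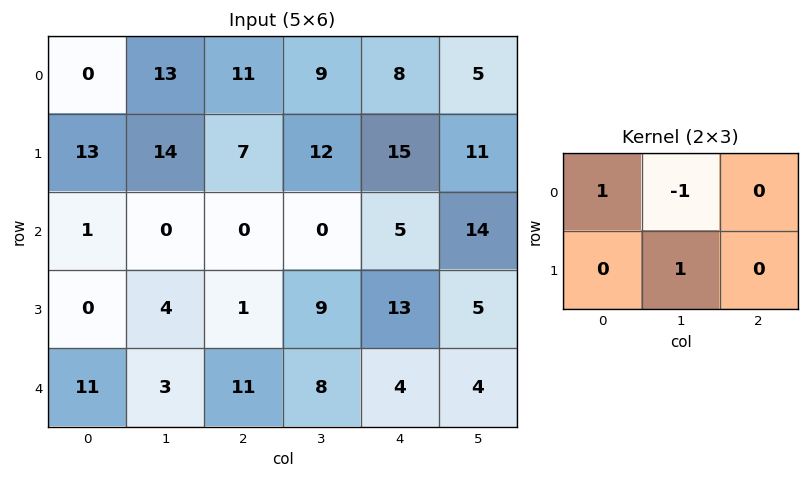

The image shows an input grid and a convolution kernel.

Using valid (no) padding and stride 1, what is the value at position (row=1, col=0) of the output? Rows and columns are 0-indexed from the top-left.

-1

The receptive field on the input at this output position is [13 14 7 / 1 0 0]. Elementwise product with the kernel and sum: 13·1 + 14·-1 + 0·1.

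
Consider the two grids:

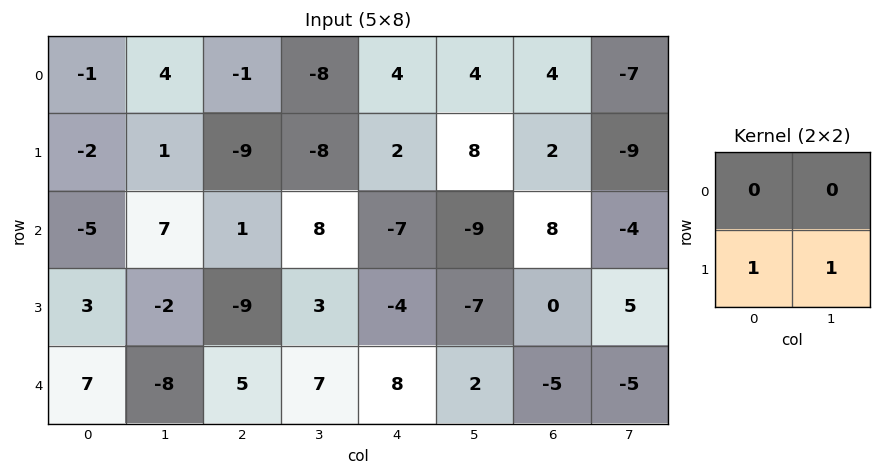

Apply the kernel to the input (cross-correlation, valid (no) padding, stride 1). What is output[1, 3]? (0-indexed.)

1

The receptive field on the input at this output position is [-8 2 / 8 -7]. Elementwise product with the kernel and sum: 8·1 + -7·1.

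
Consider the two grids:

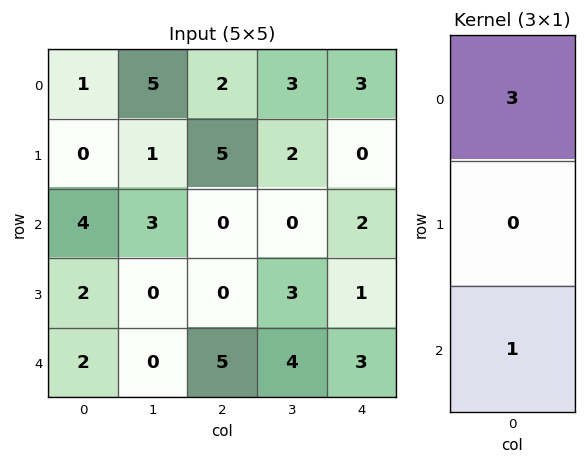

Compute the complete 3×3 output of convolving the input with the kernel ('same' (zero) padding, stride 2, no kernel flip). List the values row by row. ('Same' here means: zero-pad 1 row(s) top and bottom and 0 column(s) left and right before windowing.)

0 5 0
2 15 1
6 0 3

Output[0,0]: The receptive field on the zero-padded input at this output position is [0 / 1 / 0]. Elementwise product with the kernel and sum: 0·3 + 0·1.
Output[0,1]: The receptive field on the zero-padded input at this output position is [0 / 2 / 5]. Elementwise product with the kernel and sum: 0·3 + 5·1.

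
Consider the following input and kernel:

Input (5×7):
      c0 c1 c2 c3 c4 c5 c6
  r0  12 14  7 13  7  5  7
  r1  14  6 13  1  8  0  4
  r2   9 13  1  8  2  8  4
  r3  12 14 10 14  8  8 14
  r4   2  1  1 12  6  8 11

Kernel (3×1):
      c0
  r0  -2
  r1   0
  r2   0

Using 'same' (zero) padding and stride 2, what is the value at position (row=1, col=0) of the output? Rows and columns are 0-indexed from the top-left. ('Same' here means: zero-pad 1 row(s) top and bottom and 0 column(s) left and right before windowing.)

-28

The receptive field on the zero-padded input at this output position is [14 / 9 / 12]. Elementwise product with the kernel and sum: 14·-2.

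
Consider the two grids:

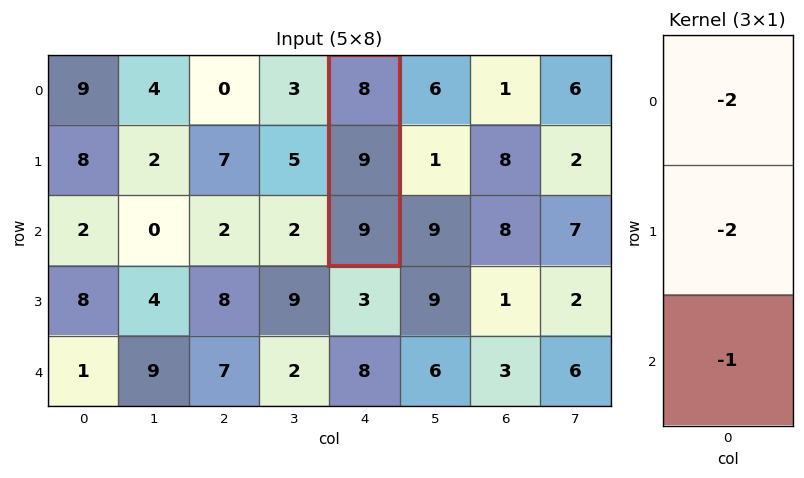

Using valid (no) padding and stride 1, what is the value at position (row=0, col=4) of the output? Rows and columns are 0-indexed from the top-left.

The receptive field on the input at this output position is [8 / 9 / 9]. Elementwise product with the kernel and sum: 8·-2 + 9·-2 + 9·-1.

-43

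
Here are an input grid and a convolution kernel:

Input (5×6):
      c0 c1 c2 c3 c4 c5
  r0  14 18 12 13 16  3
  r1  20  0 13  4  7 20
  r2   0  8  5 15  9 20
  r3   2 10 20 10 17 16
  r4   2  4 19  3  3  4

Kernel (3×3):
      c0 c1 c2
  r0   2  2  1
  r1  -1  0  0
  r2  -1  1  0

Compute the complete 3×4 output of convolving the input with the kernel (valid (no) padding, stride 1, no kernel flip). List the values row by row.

Output[0,0]: The receptive field on the input at this output position is [14 18 12 / 20 0 13 / 0 8 5]. Elementwise product with the kernel and sum: 14·2 + 18·2 + 12·1 + 20·-1 + 0·-1 + 8·1.
Output[0,1]: The receptive field on the input at this output position is [18 12 13 / 0 13 4 / 8 5 15]. Elementwise product with the kernel and sum: 18·2 + 12·2 + 13·1 + 0·-1 + 8·-1 + 5·1.

64 70 63 51
61 32 26 34
21 46 13 58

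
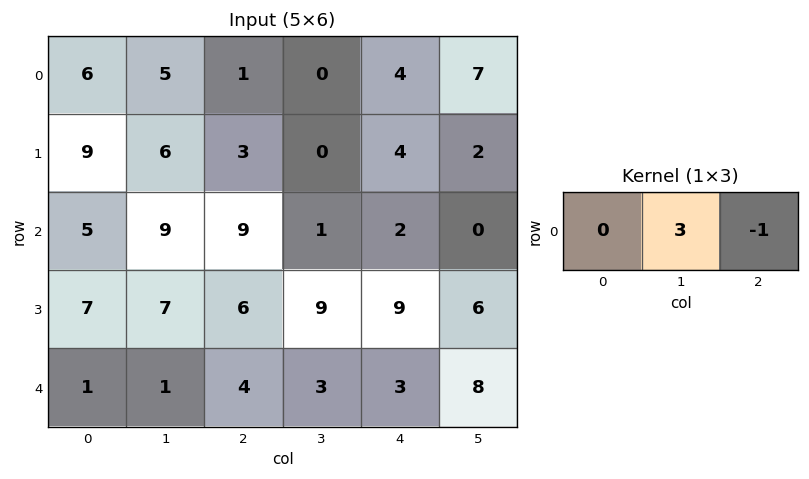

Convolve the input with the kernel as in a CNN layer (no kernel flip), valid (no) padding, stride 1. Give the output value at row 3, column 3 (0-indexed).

The receptive field on the input at this output position is [9 9 6]. Elementwise product with the kernel and sum: 9·3 + 6·-1.

21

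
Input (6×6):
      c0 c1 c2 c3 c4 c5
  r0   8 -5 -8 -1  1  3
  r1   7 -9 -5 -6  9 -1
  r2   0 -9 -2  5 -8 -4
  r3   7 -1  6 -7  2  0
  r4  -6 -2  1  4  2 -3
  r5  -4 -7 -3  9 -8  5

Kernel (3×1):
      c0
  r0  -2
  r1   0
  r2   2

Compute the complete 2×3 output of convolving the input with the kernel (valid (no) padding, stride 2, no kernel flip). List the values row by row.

Output[0,0]: The receptive field on the input at this output position is [8 / 7 / 0]. Elementwise product with the kernel and sum: 8·-2 + 0·2.
Output[0,1]: The receptive field on the input at this output position is [-8 / -5 / -2]. Elementwise product with the kernel and sum: -8·-2 + -2·2.

-16 12 -18
-12 6 20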